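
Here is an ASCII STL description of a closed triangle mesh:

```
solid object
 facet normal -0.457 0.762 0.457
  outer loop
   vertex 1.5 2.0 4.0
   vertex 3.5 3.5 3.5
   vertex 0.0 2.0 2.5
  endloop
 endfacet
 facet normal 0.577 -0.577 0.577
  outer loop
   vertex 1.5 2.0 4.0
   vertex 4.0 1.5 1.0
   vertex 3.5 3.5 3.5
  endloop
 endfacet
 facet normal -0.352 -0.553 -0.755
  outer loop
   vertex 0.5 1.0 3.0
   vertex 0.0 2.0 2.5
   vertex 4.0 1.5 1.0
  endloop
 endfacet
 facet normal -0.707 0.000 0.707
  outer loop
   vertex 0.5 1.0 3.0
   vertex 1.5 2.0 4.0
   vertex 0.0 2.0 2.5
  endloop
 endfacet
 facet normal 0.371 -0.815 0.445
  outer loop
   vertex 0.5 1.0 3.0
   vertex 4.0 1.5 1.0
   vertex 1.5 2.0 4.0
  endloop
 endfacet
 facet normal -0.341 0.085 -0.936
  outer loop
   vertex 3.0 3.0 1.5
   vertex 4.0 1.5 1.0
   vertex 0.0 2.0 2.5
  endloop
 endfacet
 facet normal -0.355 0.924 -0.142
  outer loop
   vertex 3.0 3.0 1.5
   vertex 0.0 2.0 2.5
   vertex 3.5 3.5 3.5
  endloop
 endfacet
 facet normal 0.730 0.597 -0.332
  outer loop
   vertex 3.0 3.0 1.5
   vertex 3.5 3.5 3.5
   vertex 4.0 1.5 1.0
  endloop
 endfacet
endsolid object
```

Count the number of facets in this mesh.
8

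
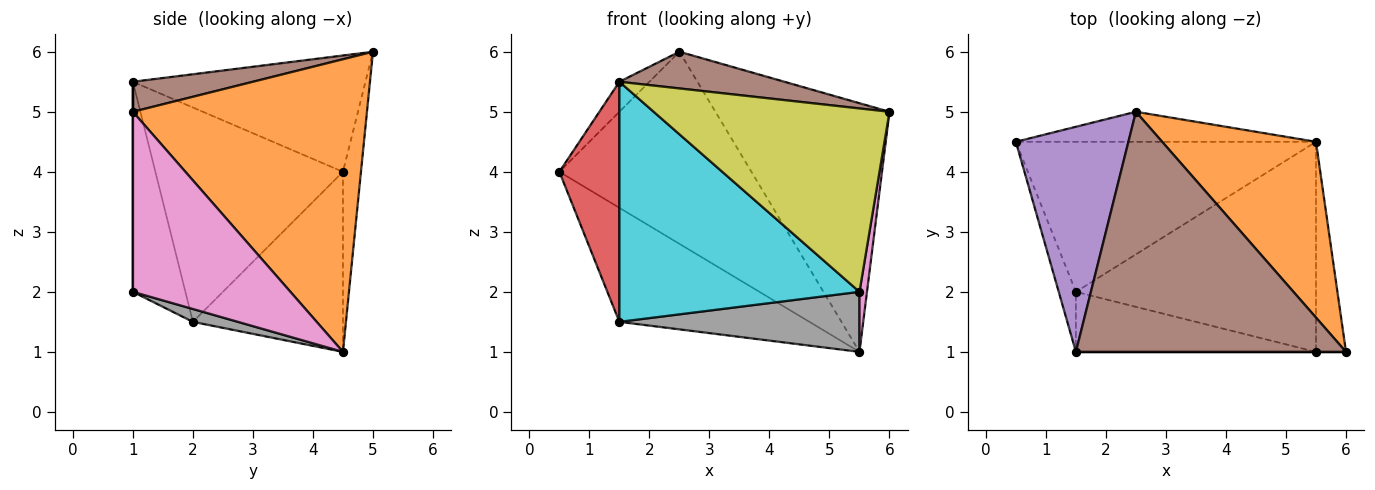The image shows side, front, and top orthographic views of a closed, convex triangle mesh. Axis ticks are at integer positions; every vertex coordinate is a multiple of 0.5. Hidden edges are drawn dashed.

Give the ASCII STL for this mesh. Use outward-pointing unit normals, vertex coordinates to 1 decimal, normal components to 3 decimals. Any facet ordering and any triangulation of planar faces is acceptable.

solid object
 facet normal -0.092 0.984 -0.154
  outer loop
   vertex 2.5 5.0 6.0
   vertex 5.5 4.5 1.0
   vertex 0.5 4.5 4.0
  endloop
 endfacet
 facet normal 0.739 0.550 0.389
  outer loop
   vertex 2.5 5.0 6.0
   vertex 6.0 1.0 5.0
   vertex 5.5 4.5 1.0
  endloop
 endfacet
 facet normal -0.431 0.546 -0.718
  outer loop
   vertex 1.5 2.0 1.5
   vertex 0.5 4.5 4.0
   vertex 5.5 4.5 1.0
  endloop
 endfacet
 facet normal -0.950 -0.304 -0.076
  outer loop
   vertex 1.5 1.0 5.5
   vertex 0.5 4.5 4.0
   vertex 1.5 2.0 1.5
  endloop
 endfacet
 facet normal -0.716 0.092 0.692
  outer loop
   vertex 1.5 1.0 5.5
   vertex 2.5 5.0 6.0
   vertex 0.5 4.5 4.0
  endloop
 endfacet
 facet normal 0.109 -0.150 0.983
  outer loop
   vertex 1.5 1.0 5.5
   vertex 6.0 1.0 5.0
   vertex 2.5 5.0 6.0
  endloop
 endfacet
 facet normal 0.985 -0.047 -0.164
  outer loop
   vertex 5.5 1.0 2.0
   vertex 5.5 4.5 1.0
   vertex 6.0 1.0 5.0
  endloop
 endfacet
 facet normal 0.051 -0.274 -0.960
  outer loop
   vertex 5.5 1.0 2.0
   vertex 1.5 2.0 1.5
   vertex 5.5 4.5 1.0
  endloop
 endfacet
 facet normal 0.000 -1.000 0.000
  outer loop
   vertex 5.5 1.0 2.0
   vertex 6.0 1.0 5.0
   vertex 1.5 1.0 5.5
  endloop
 endfacet
 facet normal -0.208 -0.949 -0.237
  outer loop
   vertex 5.5 1.0 2.0
   vertex 1.5 1.0 5.5
   vertex 1.5 2.0 1.5
  endloop
 endfacet
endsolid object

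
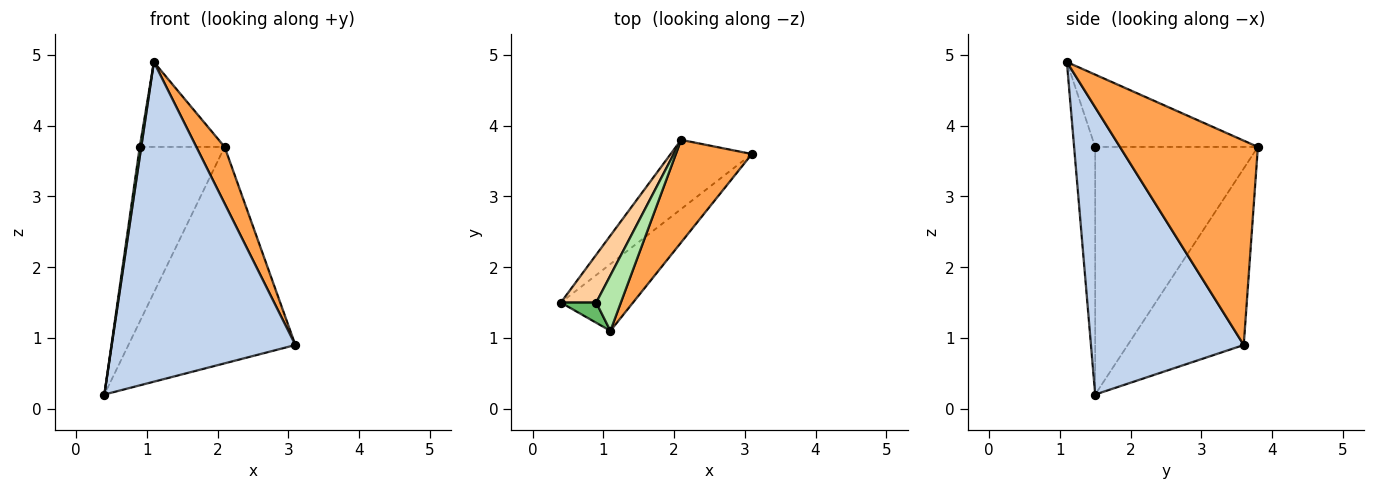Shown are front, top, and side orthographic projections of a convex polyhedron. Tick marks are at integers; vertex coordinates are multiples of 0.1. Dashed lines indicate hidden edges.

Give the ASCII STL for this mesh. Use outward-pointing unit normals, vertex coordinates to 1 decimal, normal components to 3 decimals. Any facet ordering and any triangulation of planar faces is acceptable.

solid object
 facet normal -0.552 0.794 -0.254
  outer loop
   vertex 2.1 3.8 3.7
   vertex 3.1 3.6 0.9
   vertex 0.4 1.5 0.2
  endloop
 endfacet
 facet normal 0.631 -0.759 -0.159
  outer loop
   vertex 1.1 1.1 4.9
   vertex 0.4 1.5 0.2
   vertex 3.1 3.6 0.9
  endloop
 endfacet
 facet normal 0.920 -0.189 0.342
  outer loop
   vertex 1.1 1.1 4.9
   vertex 3.1 3.6 0.9
   vertex 2.1 3.8 3.7
  endloop
 endfacet
 facet normal -0.880 0.459 0.126
  outer loop
   vertex 0.9 1.5 3.7
   vertex 2.1 3.8 3.7
   vertex 0.4 1.5 0.2
  endloop
 endfacet
 facet normal -0.987 -0.071 0.141
  outer loop
   vertex 0.9 1.5 3.7
   vertex 0.4 1.5 0.2
   vertex 1.1 1.1 4.9
  endloop
 endfacet
 facet normal -0.849 0.443 0.289
  outer loop
   vertex 0.9 1.5 3.7
   vertex 1.1 1.1 4.9
   vertex 2.1 3.8 3.7
  endloop
 endfacet
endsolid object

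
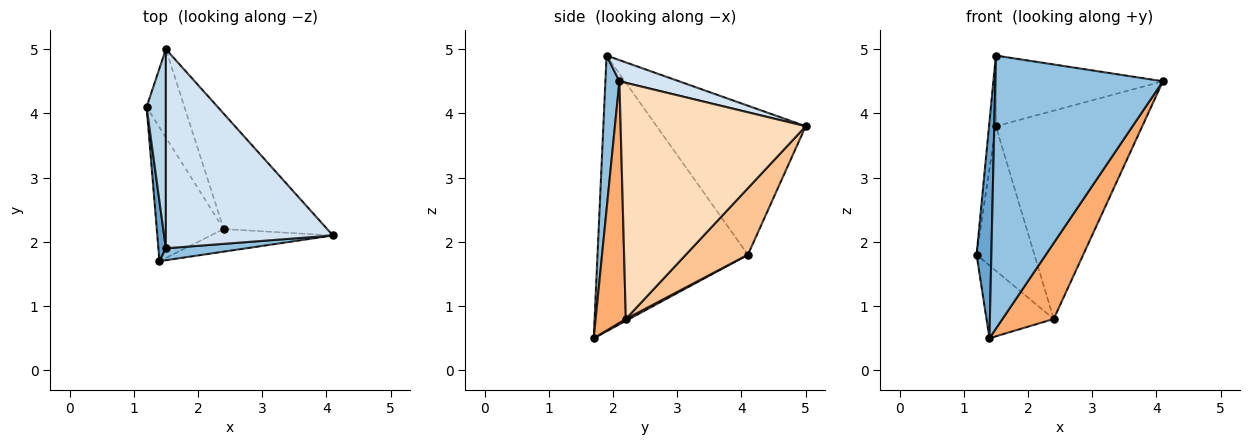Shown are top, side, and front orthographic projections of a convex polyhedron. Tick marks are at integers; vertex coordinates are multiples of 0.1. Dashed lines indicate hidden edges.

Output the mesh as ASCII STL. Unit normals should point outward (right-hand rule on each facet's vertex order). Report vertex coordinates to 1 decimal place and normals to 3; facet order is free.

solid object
 facet normal -0.995 -0.098 0.027
  outer loop
   vertex 1.5 1.9 4.9
   vertex 1.2 4.1 1.8
   vertex 1.4 1.7 0.5
  endloop
 endfacet
 facet normal 0.083 -0.996 0.043
  outer loop
   vertex 1.5 1.9 4.9
   vertex 1.4 1.7 0.5
   vertex 4.1 2.1 4.5
  endloop
 endfacet
 facet normal -0.991 0.045 0.128
  outer loop
   vertex 1.5 5.0 3.8
   vertex 1.2 4.1 1.8
   vertex 1.5 1.9 4.9
  endloop
 endfacet
 facet normal 0.118 0.332 0.936
  outer loop
   vertex 1.5 5.0 3.8
   vertex 1.5 1.9 4.9
   vertex 4.1 2.1 4.5
  endloop
 endfacet
 facet normal 0.025 0.478 -0.878
  outer loop
   vertex 2.4 2.2 0.8
   vertex 1.4 1.7 0.5
   vertex 1.2 4.1 1.8
  endloop
 endfacet
 facet normal 0.492 -0.834 -0.249
  outer loop
   vertex 2.4 2.2 0.8
   vertex 4.1 2.1 4.5
   vertex 1.4 1.7 0.5
  endloop
 endfacet
 facet normal 0.676 0.629 -0.384
  outer loop
   vertex 2.4 2.2 0.8
   vertex 1.2 4.1 1.8
   vertex 1.5 5.0 3.8
  endloop
 endfacet
 facet normal 0.742 0.587 -0.325
  outer loop
   vertex 2.4 2.2 0.8
   vertex 1.5 5.0 3.8
   vertex 4.1 2.1 4.5
  endloop
 endfacet
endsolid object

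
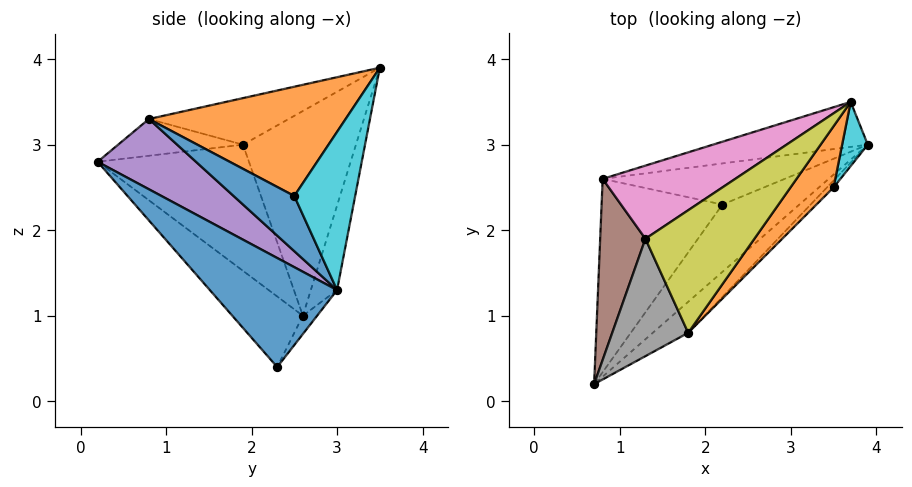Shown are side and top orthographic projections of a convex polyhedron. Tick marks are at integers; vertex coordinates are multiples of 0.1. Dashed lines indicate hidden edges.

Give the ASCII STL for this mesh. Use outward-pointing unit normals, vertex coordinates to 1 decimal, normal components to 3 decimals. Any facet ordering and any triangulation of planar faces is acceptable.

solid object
 facet normal 0.512 -0.779 -0.362
  outer loop
   vertex 2.2 2.3 0.4
   vertex 3.9 3.0 1.3
   vertex 0.7 0.2 2.8
  endloop
 endfacet
 facet normal -0.427 -0.531 -0.732
  outer loop
   vertex 0.8 2.6 1.0
   vertex 2.2 2.3 0.4
   vertex 0.7 0.2 2.8
  endloop
 endfacet
 facet normal -0.055 0.836 -0.546
  outer loop
   vertex 0.8 2.6 1.0
   vertex 3.9 3.0 1.3
   vertex 2.2 2.3 0.4
  endloop
 endfacet
 facet normal -0.107 0.975 -0.196
  outer loop
   vertex 0.8 2.6 1.0
   vertex 3.7 3.5 3.9
   vertex 3.9 3.0 1.3
  endloop
 endfacet
 facet normal 0.555 -0.784 -0.280
  outer loop
   vertex 1.8 0.8 3.3
   vertex 0.7 0.2 2.8
   vertex 3.9 3.0 1.3
  endloop
 endfacet
 facet normal -0.903 0.281 0.324
  outer loop
   vertex 1.3 1.9 3.0
   vertex 0.8 2.6 1.0
   vertex 0.7 0.2 2.8
  endloop
 endfacet
 facet normal -0.608 0.690 0.393
  outer loop
   vertex 1.3 1.9 3.0
   vertex 3.7 3.5 3.9
   vertex 0.8 2.6 1.0
  endloop
 endfacet
 facet normal -0.435 0.048 0.899
  outer loop
   vertex 1.3 1.9 3.0
   vertex 0.7 0.2 2.8
   vertex 1.8 0.8 3.3
  endloop
 endfacet
 facet normal -0.392 0.072 0.917
  outer loop
   vertex 1.3 1.9 3.0
   vertex 1.8 0.8 3.3
   vertex 3.7 3.5 3.9
  endloop
 endfacet
 facet normal 0.904 -0.401 0.147
  outer loop
   vertex 3.5 2.5 2.4
   vertex 3.9 3.0 1.3
   vertex 3.7 3.5 3.9
  endloop
 endfacet
 facet normal 0.683 -0.726 -0.082
  outer loop
   vertex 3.5 2.5 2.4
   vertex 1.8 0.8 3.3
   vertex 3.9 3.0 1.3
  endloop
 endfacet
 facet normal 0.749 -0.593 0.295
  outer loop
   vertex 3.5 2.5 2.4
   vertex 3.7 3.5 3.9
   vertex 1.8 0.8 3.3
  endloop
 endfacet
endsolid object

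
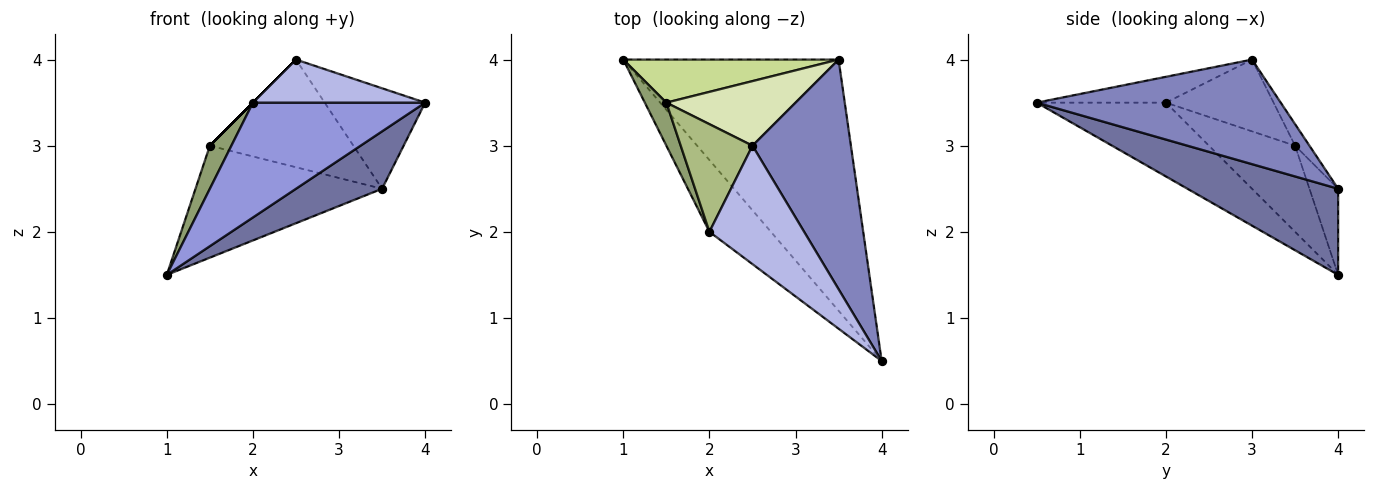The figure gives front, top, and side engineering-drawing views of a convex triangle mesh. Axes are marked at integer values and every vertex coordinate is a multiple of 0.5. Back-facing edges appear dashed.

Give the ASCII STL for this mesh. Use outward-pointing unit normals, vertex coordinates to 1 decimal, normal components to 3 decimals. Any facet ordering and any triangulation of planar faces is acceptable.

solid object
 facet normal 0.363 -0.208 -0.908
  outer loop
   vertex 3.5 4.0 2.5
   vertex 4.0 0.5 3.5
   vertex 1.0 4.0 1.5
  endloop
 endfacet
 facet normal 0.698 0.287 0.656
  outer loop
   vertex 2.5 3.0 4.0
   vertex 4.0 0.5 3.5
   vertex 3.5 4.0 2.5
  endloop
 endfacet
 facet normal -0.537 -0.716 -0.447
  outer loop
   vertex 2.0 2.0 3.5
   vertex 1.0 4.0 1.5
   vertex 4.0 0.5 3.5
  endloop
 endfacet
 facet normal -0.248 -0.331 0.910
  outer loop
   vertex 2.0 2.0 3.5
   vertex 4.0 0.5 3.5
   vertex 2.5 3.0 4.0
  endloop
 endfacet
 facet normal -0.943 -0.236 0.236
  outer loop
   vertex 1.5 3.5 3.0
   vertex 1.0 4.0 1.5
   vertex 2.0 2.0 3.5
  endloop
 endfacet
 facet normal -0.707 0.000 0.707
  outer loop
   vertex 1.5 3.5 3.0
   vertex 2.0 2.0 3.5
   vertex 2.5 3.0 4.0
  endloop
 endfacet
 facet normal -0.142 0.924 0.355
  outer loop
   vertex 1.5 3.5 3.0
   vertex 3.5 4.0 2.5
   vertex 1.0 4.0 1.5
  endloop
 endfacet
 facet normal -0.085 0.854 0.513
  outer loop
   vertex 1.5 3.5 3.0
   vertex 2.5 3.0 4.0
   vertex 3.5 4.0 2.5
  endloop
 endfacet
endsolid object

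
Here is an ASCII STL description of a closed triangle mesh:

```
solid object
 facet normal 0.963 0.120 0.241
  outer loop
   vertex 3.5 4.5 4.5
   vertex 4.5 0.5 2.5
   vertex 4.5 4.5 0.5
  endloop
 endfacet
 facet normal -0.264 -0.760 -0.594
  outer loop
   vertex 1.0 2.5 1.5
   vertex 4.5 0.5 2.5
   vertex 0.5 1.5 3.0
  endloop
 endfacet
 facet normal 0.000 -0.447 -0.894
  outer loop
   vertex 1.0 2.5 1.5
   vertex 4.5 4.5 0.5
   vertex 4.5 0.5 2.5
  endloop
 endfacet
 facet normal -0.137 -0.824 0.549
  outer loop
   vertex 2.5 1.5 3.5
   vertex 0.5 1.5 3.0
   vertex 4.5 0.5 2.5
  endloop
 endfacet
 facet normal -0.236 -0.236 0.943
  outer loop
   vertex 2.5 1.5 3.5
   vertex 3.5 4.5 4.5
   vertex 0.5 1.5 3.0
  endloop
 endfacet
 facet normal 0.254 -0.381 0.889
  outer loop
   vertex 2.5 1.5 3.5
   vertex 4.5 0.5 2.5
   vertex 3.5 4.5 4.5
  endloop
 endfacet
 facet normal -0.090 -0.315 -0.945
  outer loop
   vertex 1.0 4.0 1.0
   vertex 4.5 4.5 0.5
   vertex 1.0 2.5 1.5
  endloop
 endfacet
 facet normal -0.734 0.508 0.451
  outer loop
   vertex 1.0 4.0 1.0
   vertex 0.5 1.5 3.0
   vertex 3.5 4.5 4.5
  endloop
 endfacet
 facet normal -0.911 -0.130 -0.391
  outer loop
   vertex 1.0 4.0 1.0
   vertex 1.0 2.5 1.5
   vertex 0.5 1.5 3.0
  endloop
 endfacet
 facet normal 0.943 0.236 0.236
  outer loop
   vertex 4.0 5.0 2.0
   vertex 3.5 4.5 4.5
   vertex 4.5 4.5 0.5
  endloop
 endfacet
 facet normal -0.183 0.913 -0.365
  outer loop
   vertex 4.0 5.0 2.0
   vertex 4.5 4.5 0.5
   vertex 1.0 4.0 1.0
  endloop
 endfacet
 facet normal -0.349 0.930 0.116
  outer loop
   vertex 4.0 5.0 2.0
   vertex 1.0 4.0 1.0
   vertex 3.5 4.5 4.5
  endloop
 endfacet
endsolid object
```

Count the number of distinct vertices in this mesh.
8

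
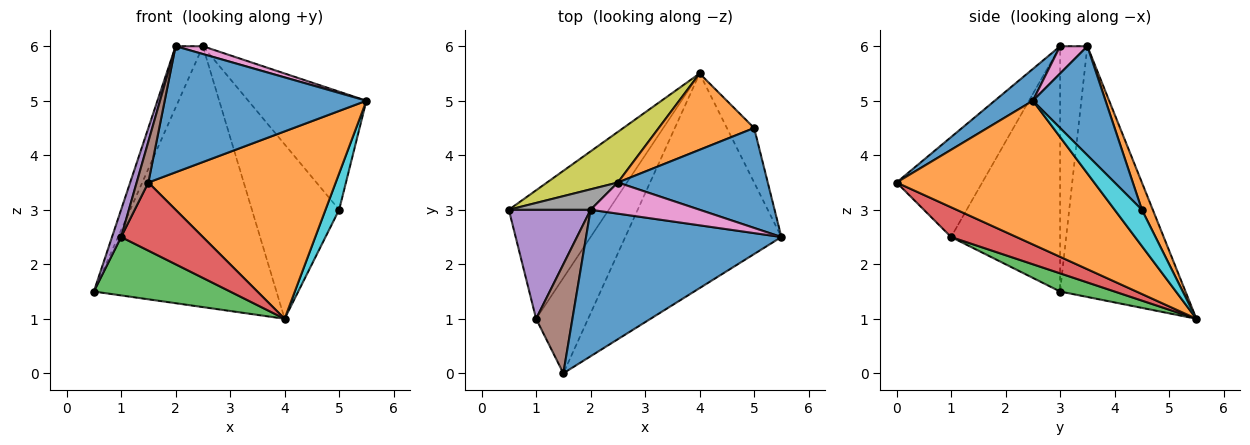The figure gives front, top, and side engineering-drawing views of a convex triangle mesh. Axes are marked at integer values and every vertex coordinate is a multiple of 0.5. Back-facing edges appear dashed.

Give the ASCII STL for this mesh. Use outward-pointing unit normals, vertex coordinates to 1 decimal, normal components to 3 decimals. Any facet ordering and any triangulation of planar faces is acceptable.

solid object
 facet normal 0.122 -0.647 0.752
  outer loop
   vertex 2.0 3.0 6.0
   vertex 1.5 0.0 3.5
   vertex 5.5 2.5 5.0
  endloop
 endfacet
 facet normal 0.570 -0.540 -0.619
  outer loop
   vertex 4.0 5.5 1.0
   vertex 5.5 2.5 5.0
   vertex 1.5 0.0 3.5
  endloop
 endfacet
 facet normal 0.163 -0.408 -0.898
  outer loop
   vertex 1.0 1.0 2.5
   vertex 0.5 3.0 1.5
   vertex 4.0 5.5 1.0
  endloop
 endfacet
 facet normal 0.422 -0.527 -0.738
  outer loop
   vertex 1.0 1.0 2.5
   vertex 4.0 5.5 1.0
   vertex 1.5 0.0 3.5
  endloop
 endfacet
 facet normal -0.946 -0.079 0.315
  outer loop
   vertex 1.0 1.0 2.5
   vertex 2.0 3.0 6.0
   vertex 0.5 3.0 1.5
  endloop
 endfacet
 facet normal -0.932 -0.127 0.339
  outer loop
   vertex 1.0 1.0 2.5
   vertex 1.5 0.0 3.5
   vertex 2.0 3.0 6.0
  endloop
 endfacet
 facet normal 0.236 -0.236 0.943
  outer loop
   vertex 2.5 3.5 6.0
   vertex 2.0 3.0 6.0
   vertex 5.5 2.5 5.0
  endloop
 endfacet
 facet normal -0.688 0.688 0.229
  outer loop
   vertex 2.5 3.5 6.0
   vertex 0.5 3.0 1.5
   vertex 2.0 3.0 6.0
  endloop
 endfacet
 facet normal -0.559 0.814 0.158
  outer loop
   vertex 2.5 3.5 6.0
   vertex 4.0 5.5 1.0
   vertex 0.5 3.0 1.5
  endloop
 endfacet
 facet normal 0.743 -0.371 -0.557
  outer loop
   vertex 5.0 4.5 3.0
   vertex 5.5 2.5 5.0
   vertex 4.0 5.5 1.0
  endloop
 endfacet
 facet normal 0.425 0.691 0.585
  outer loop
   vertex 5.0 4.5 3.0
   vertex 2.5 3.5 6.0
   vertex 5.5 2.5 5.0
  endloop
 endfacet
 facet normal 0.114 0.910 0.398
  outer loop
   vertex 5.0 4.5 3.0
   vertex 4.0 5.5 1.0
   vertex 2.5 3.5 6.0
  endloop
 endfacet
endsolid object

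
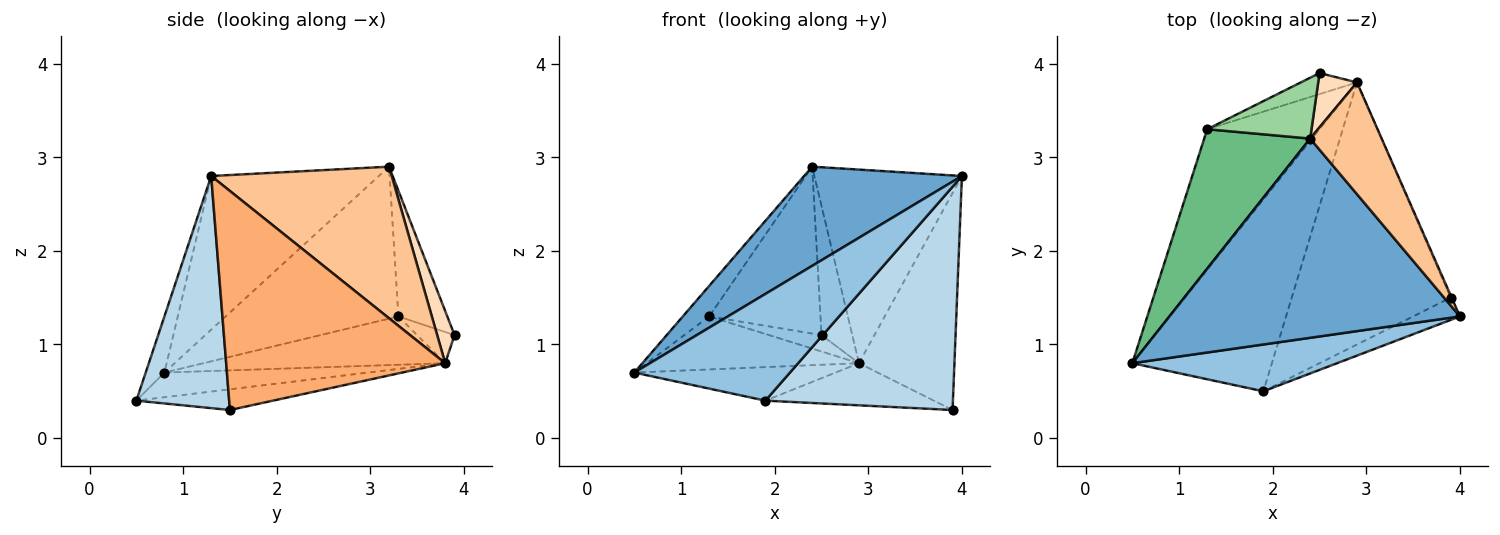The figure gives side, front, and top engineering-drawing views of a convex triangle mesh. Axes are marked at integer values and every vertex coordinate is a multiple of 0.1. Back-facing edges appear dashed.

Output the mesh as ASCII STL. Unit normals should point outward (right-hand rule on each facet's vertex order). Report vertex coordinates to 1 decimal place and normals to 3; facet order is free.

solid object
 facet normal -0.428 -0.403 0.809
  outer loop
   vertex 2.4 3.2 2.9
   vertex 0.5 0.8 0.7
   vertex 4.0 1.3 2.8
  endloop
 endfacet
 facet normal -0.110 -0.910 0.399
  outer loop
   vertex 1.9 0.5 0.4
   vertex 4.0 1.3 2.8
   vertex 0.5 0.8 0.7
  endloop
 endfacet
 facet normal 0.442 -0.893 -0.089
  outer loop
   vertex 1.9 0.5 0.4
   vertex 3.9 1.5 0.3
   vertex 4.0 1.3 2.8
  endloop
 endfacet
 facet normal -0.172 0.170 -0.970
  outer loop
   vertex 2.9 3.8 0.8
   vertex 1.9 0.5 0.4
   vertex 0.5 0.8 0.7
  endloop
 endfacet
 facet normal -0.128 0.157 -0.979
  outer loop
   vertex 2.9 3.8 0.8
   vertex 3.9 1.5 0.3
   vertex 1.9 0.5 0.4
  endloop
 endfacet
 facet normal 0.917 0.400 -0.005
  outer loop
   vertex 2.9 3.8 0.8
   vertex 4.0 1.3 2.8
   vertex 3.9 1.5 0.3
  endloop
 endfacet
 facet normal 0.727 0.594 0.343
  outer loop
   vertex 2.9 3.8 0.8
   vertex 2.4 3.2 2.9
   vertex 4.0 1.3 2.8
  endloop
 endfacet
 facet normal 0.462 0.818 0.344
  outer loop
   vertex 2.9 3.8 0.8
   vertex 2.5 3.9 1.1
   vertex 2.4 3.2 2.9
  endloop
 endfacet
 facet normal -0.814 0.124 0.567
  outer loop
   vertex 1.3 3.3 1.3
   vertex 0.5 0.8 0.7
   vertex 2.4 3.2 2.9
  endloop
 endfacet
 facet normal -0.381 0.868 0.317
  outer loop
   vertex 1.3 3.3 1.3
   vertex 2.4 3.2 2.9
   vertex 2.5 3.9 1.1
  endloop
 endfacet
 facet normal -0.374 0.328 -0.868
  outer loop
   vertex 1.3 3.3 1.3
   vertex 2.9 3.8 0.8
   vertex 0.5 0.8 0.7
  endloop
 endfacet
 facet normal -0.402 0.562 -0.723
  outer loop
   vertex 1.3 3.3 1.3
   vertex 2.5 3.9 1.1
   vertex 2.9 3.8 0.8
  endloop
 endfacet
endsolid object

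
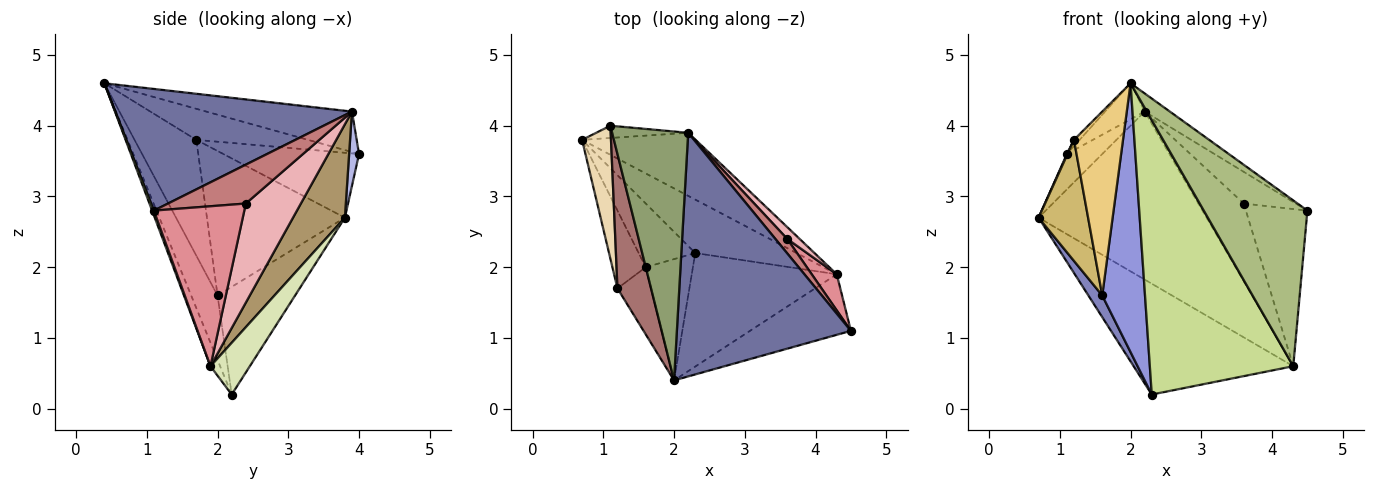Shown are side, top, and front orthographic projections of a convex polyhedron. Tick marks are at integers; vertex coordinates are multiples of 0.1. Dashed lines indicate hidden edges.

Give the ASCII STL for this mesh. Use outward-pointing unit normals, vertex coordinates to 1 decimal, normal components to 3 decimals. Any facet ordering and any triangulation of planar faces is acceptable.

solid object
 facet normal 0.572 0.061 0.818
  outer loop
   vertex 2.2 3.9 4.2
   vertex 2.0 0.4 4.6
   vertex 4.5 1.1 2.8
  endloop
 endfacet
 facet normal -0.874 -0.156 -0.459
  outer loop
   vertex 1.6 2.0 1.6
   vertex 0.7 3.8 2.7
   vertex 2.3 2.2 0.2
  endloop
 endfacet
 facet normal -0.490 -0.795 -0.358
  outer loop
   vertex 1.6 2.0 1.6
   vertex 2.3 2.2 0.2
   vertex 2.0 0.4 4.6
  endloop
 endfacet
 facet normal 0.256 0.913 -0.317
  outer loop
   vertex 1.1 4.0 3.6
   vertex 2.2 3.9 4.2
   vertex 0.7 3.8 2.7
  endloop
 endfacet
 facet normal -0.466 0.127 0.876
  outer loop
   vertex 1.1 4.0 3.6
   vertex 2.0 0.4 4.6
   vertex 2.2 3.9 4.2
  endloop
 endfacet
 facet normal 0.016 -0.939 -0.343
  outer loop
   vertex 4.3 1.9 0.6
   vertex 4.5 1.1 2.8
   vertex 2.0 0.4 4.6
  endloop
 endfacet
 facet normal -0.062 -0.922 -0.382
  outer loop
   vertex 4.3 1.9 0.6
   vertex 2.0 0.4 4.6
   vertex 2.3 2.2 0.2
  endloop
 endfacet
 facet normal 0.217 0.879 -0.424
  outer loop
   vertex 4.3 1.9 0.6
   vertex 2.3 2.2 0.2
   vertex 0.7 3.8 2.7
  endloop
 endfacet
 facet normal 0.278 0.899 -0.338
  outer loop
   vertex 4.3 1.9 0.6
   vertex 0.7 3.8 2.7
   vertex 2.2 3.9 4.2
  endloop
 endfacet
 facet normal -0.920 -0.330 -0.212
  outer loop
   vertex 1.2 1.7 3.8
   vertex 0.7 3.8 2.7
   vertex 1.6 2.0 1.6
  endloop
 endfacet
 facet normal -0.764 -0.606 -0.222
  outer loop
   vertex 1.2 1.7 3.8
   vertex 1.6 2.0 1.6
   vertex 2.0 0.4 4.6
  endloop
 endfacet
 facet normal -0.913 -0.004 0.407
  outer loop
   vertex 1.2 1.7 3.8
   vertex 1.1 4.0 3.6
   vertex 0.7 3.8 2.7
  endloop
 endfacet
 facet normal -0.678 0.034 0.734
  outer loop
   vertex 1.2 1.7 3.8
   vertex 2.0 0.4 4.6
   vertex 1.1 4.0 3.6
  endloop
 endfacet
 facet normal 0.806 0.539 0.246
  outer loop
   vertex 3.6 2.4 2.9
   vertex 2.2 3.9 4.2
   vertex 4.5 1.1 2.8
  endloop
 endfacet
 facet normal 0.820 0.558 0.128
  outer loop
   vertex 3.6 2.4 2.9
   vertex 4.5 1.1 2.8
   vertex 4.3 1.9 0.6
  endloop
 endfacet
 facet normal 0.768 0.633 0.096
  outer loop
   vertex 3.6 2.4 2.9
   vertex 4.3 1.9 0.6
   vertex 2.2 3.9 4.2
  endloop
 endfacet
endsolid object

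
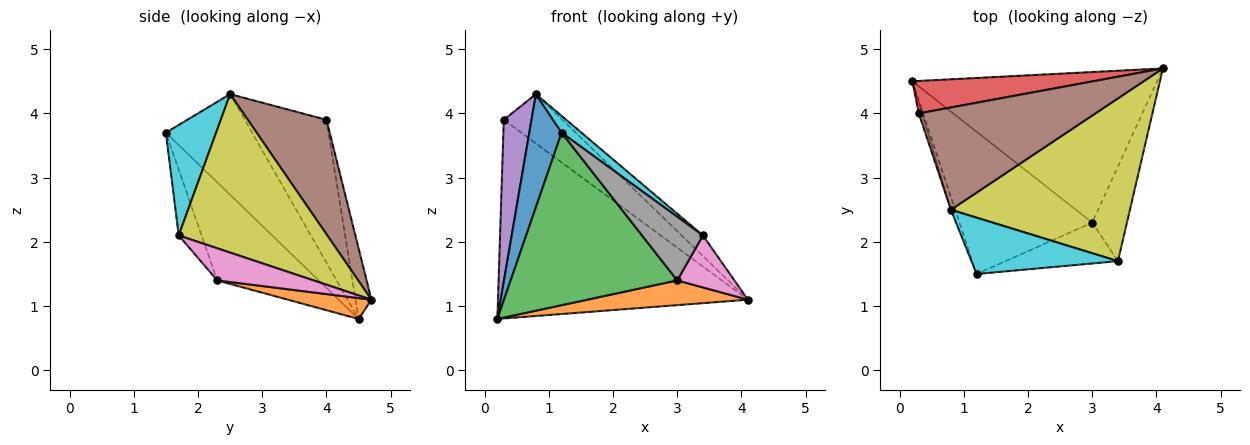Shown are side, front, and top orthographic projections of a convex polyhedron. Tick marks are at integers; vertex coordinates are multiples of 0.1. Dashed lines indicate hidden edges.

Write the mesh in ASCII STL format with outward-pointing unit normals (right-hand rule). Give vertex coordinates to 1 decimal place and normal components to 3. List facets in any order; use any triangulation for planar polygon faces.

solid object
 facet normal -0.936 -0.350 -0.040
  outer loop
   vertex 0.8 2.5 4.3
   vertex 0.2 4.5 0.8
   vertex 1.2 1.5 3.7
  endloop
 endfacet
 facet normal 0.084 -0.161 -0.983
  outer loop
   vertex 3.0 2.3 1.4
   vertex 0.2 4.5 0.8
   vertex 4.1 4.7 1.1
  endloop
 endfacet
 facet normal -0.425 -0.698 -0.576
  outer loop
   vertex 3.0 2.3 1.4
   vertex 1.2 1.5 3.7
   vertex 0.2 4.5 0.8
  endloop
 endfacet
 facet normal -0.063 0.985 0.161
  outer loop
   vertex 0.3 4.0 3.9
   vertex 4.1 4.7 1.1
   vertex 0.2 4.5 0.8
  endloop
 endfacet
 facet normal -0.947 -0.321 -0.021
  outer loop
   vertex 0.3 4.0 3.9
   vertex 0.2 4.5 0.8
   vertex 0.8 2.5 4.3
  endloop
 endfacet
 facet normal 0.504 0.375 0.778
  outer loop
   vertex 0.3 4.0 3.9
   vertex 0.8 2.5 4.3
   vertex 4.1 4.7 1.1
  endloop
 endfacet
 facet normal 0.630 -0.374 -0.681
  outer loop
   vertex 3.4 1.7 2.1
   vertex 3.0 2.3 1.4
   vertex 4.1 4.7 1.1
  endloop
 endfacet
 facet normal -0.302 -0.802 -0.515
  outer loop
   vertex 3.4 1.7 2.1
   vertex 1.2 1.5 3.7
   vertex 3.0 2.3 1.4
  endloop
 endfacet
 facet normal 0.660 0.095 0.745
  outer loop
   vertex 3.4 1.7 2.1
   vertex 4.1 4.7 1.1
   vertex 0.8 2.5 4.3
  endloop
 endfacet
 facet normal 0.586 -0.232 0.777
  outer loop
   vertex 3.4 1.7 2.1
   vertex 0.8 2.5 4.3
   vertex 1.2 1.5 3.7
  endloop
 endfacet
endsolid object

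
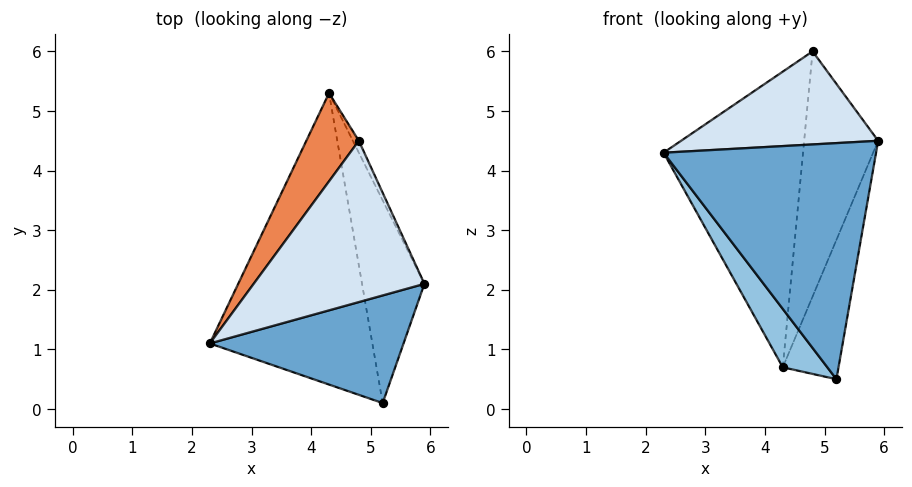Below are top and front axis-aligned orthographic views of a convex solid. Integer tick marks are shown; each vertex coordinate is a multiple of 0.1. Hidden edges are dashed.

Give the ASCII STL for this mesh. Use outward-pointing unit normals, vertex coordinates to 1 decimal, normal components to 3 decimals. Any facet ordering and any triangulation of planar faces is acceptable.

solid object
 facet normal 0.224 -0.887 0.404
  outer loop
   vertex 5.2 0.1 0.5
   vertex 5.9 2.1 4.5
   vertex 2.3 1.1 4.3
  endloop
 endfacet
 facet normal -0.804 -0.117 -0.583
  outer loop
   vertex 5.2 0.1 0.5
   vertex 2.3 1.1 4.3
   vertex 4.3 5.3 0.7
  endloop
 endfacet
 facet normal 0.951 0.174 -0.254
  outer loop
   vertex 5.2 0.1 0.5
   vertex 4.3 5.3 0.7
   vertex 5.9 2.1 4.5
  endloop
 endfacet
 facet normal 0.090 -0.498 0.863
  outer loop
   vertex 4.8 4.5 6.0
   vertex 2.3 1.1 4.3
   vertex 5.9 2.1 4.5
  endloop
 endfacet
 facet normal -0.832 0.532 0.159
  outer loop
   vertex 4.8 4.5 6.0
   vertex 4.3 5.3 0.7
   vertex 2.3 1.1 4.3
  endloop
 endfacet
 facet normal 0.904 0.427 -0.021
  outer loop
   vertex 4.8 4.5 6.0
   vertex 5.9 2.1 4.5
   vertex 4.3 5.3 0.7
  endloop
 endfacet
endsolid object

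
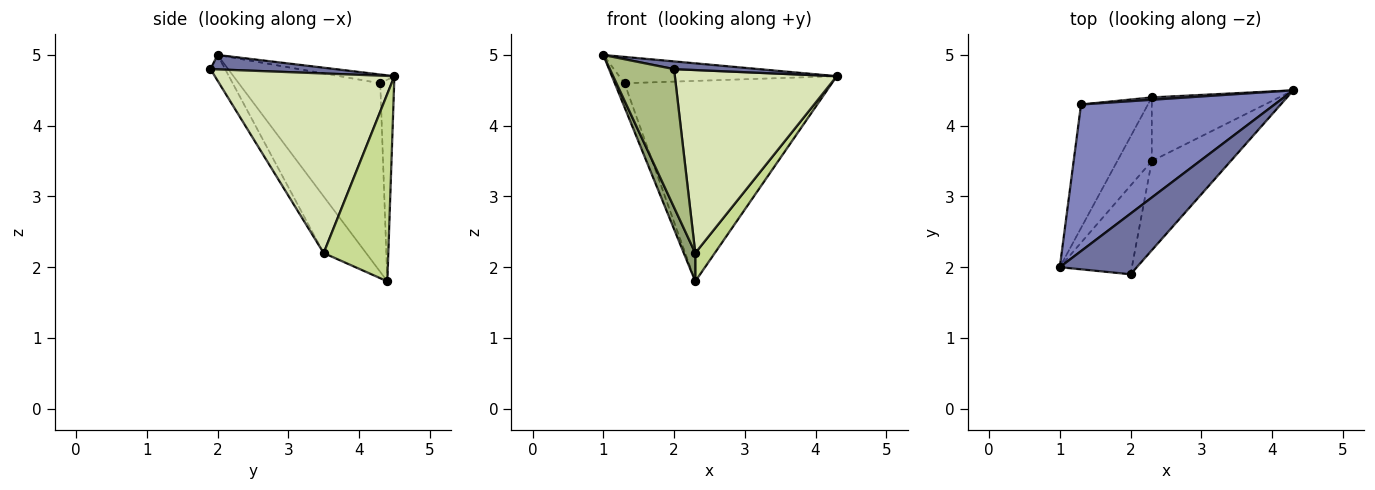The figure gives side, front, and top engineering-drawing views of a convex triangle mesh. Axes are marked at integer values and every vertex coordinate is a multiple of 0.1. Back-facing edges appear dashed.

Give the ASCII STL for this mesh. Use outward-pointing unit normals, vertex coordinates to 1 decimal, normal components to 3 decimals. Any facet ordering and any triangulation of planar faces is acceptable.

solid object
 facet normal 0.183 -0.124 0.975
  outer loop
   vertex 2.0 1.9 4.8
   vertex 4.3 4.5 4.7
   vertex 1.0 2.0 5.0
  endloop
 endfacet
 facet normal -0.045 0.177 0.983
  outer loop
   vertex 1.3 4.3 4.6
   vertex 1.0 2.0 5.0
   vertex 4.3 4.5 4.7
  endloop
 endfacet
 facet normal -0.941 0.065 -0.334
  outer loop
   vertex 1.3 4.3 4.6
   vertex 2.3 4.4 1.8
   vertex 1.0 2.0 5.0
  endloop
 endfacet
 facet normal -0.067 0.998 0.012
  outer loop
   vertex 1.3 4.3 4.6
   vertex 4.3 4.5 4.7
   vertex 2.3 4.4 1.8
  endloop
 endfacet
 facet normal -0.832 -0.225 -0.507
  outer loop
   vertex 2.3 3.5 2.2
   vertex 1.0 2.0 5.0
   vertex 2.3 4.4 1.8
  endloop
 endfacet
 facet normal -0.189 -0.826 -0.530
  outer loop
   vertex 2.3 3.5 2.2
   vertex 2.0 1.9 4.8
   vertex 1.0 2.0 5.0
  endloop
 endfacet
 facet normal 0.803 -0.242 -0.545
  outer loop
   vertex 2.3 3.5 2.2
   vertex 2.3 4.4 1.8
   vertex 4.3 4.5 4.7
  endloop
 endfacet
 facet normal 0.706 -0.637 -0.310
  outer loop
   vertex 2.3 3.5 2.2
   vertex 4.3 4.5 4.7
   vertex 2.0 1.9 4.8
  endloop
 endfacet
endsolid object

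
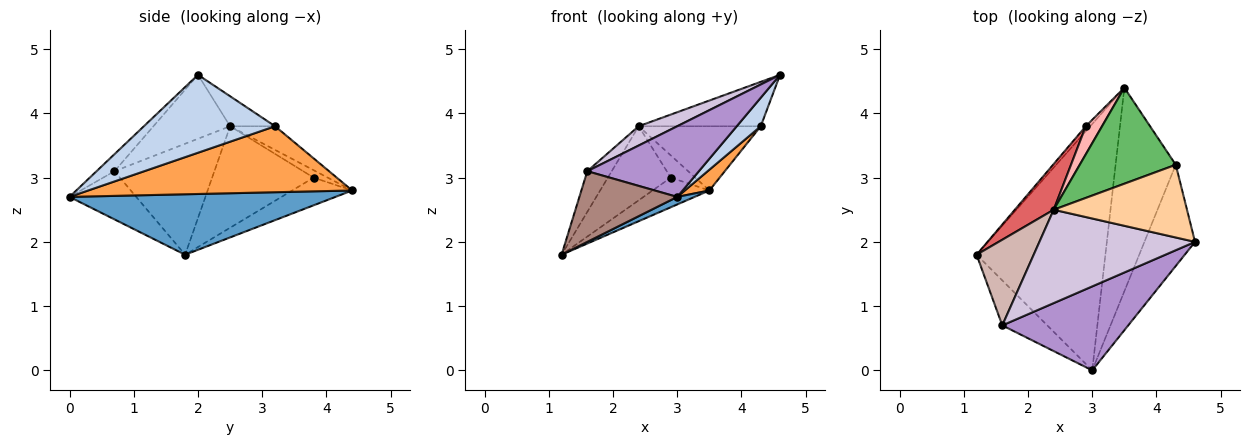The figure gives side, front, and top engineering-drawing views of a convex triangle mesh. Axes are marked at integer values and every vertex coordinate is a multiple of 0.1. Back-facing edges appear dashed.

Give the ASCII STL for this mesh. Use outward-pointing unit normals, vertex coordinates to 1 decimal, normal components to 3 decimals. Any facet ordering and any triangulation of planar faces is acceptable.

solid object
 facet normal 0.425 -0.028 -0.905
  outer loop
   vertex 3.0 0.0 2.7
   vertex 1.2 1.8 1.8
   vertex 3.5 4.4 2.8
  endloop
 endfacet
 facet normal 0.829 -0.152 -0.538
  outer loop
   vertex 4.3 3.2 3.8
   vertex 4.6 2.0 4.6
   vertex 3.0 0.0 2.7
  endloop
 endfacet
 facet normal 0.737 -0.069 -0.672
  outer loop
   vertex 4.3 3.2 3.8
   vertex 3.0 0.0 2.7
   vertex 3.5 4.4 2.8
  endloop
 endfacet
 facet normal -0.189 0.512 0.838
  outer loop
   vertex 4.3 3.2 3.8
   vertex 2.4 2.5 3.8
   vertex 4.6 2.0 4.6
  endloop
 endfacet
 facet normal -0.201 0.545 0.814
  outer loop
   vertex 4.3 3.2 3.8
   vertex 3.5 4.4 2.8
   vertex 2.4 2.5 3.8
  endloop
 endfacet
 facet normal -0.721 0.683 -0.116
  outer loop
   vertex 2.9 3.8 3.0
   vertex 3.5 4.4 2.8
   vertex 1.2 1.8 1.8
  endloop
 endfacet
 facet normal -0.808 0.501 0.309
  outer loop
   vertex 2.9 3.8 3.0
   vertex 1.2 1.8 1.8
   vertex 2.4 2.5 3.8
  endloop
 endfacet
 facet normal -0.338 0.584 0.738
  outer loop
   vertex 2.9 3.8 3.0
   vertex 2.4 2.5 3.8
   vertex 3.5 4.4 2.8
  endloop
 endfacet
 facet normal -0.103 -0.641 0.761
  outer loop
   vertex 1.6 0.7 3.1
   vertex 3.0 0.0 2.7
   vertex 4.6 2.0 4.6
  endloop
 endfacet
 facet normal -0.373 -0.188 0.909
  outer loop
   vertex 1.6 0.7 3.1
   vertex 4.6 2.0 4.6
   vertex 2.4 2.5 3.8
  endloop
 endfacet
 facet normal -0.499 -0.731 -0.465
  outer loop
   vertex 1.6 0.7 3.1
   vertex 1.2 1.8 1.8
   vertex 3.0 0.0 2.7
  endloop
 endfacet
 facet normal -0.869 0.212 0.447
  outer loop
   vertex 1.6 0.7 3.1
   vertex 2.4 2.5 3.8
   vertex 1.2 1.8 1.8
  endloop
 endfacet
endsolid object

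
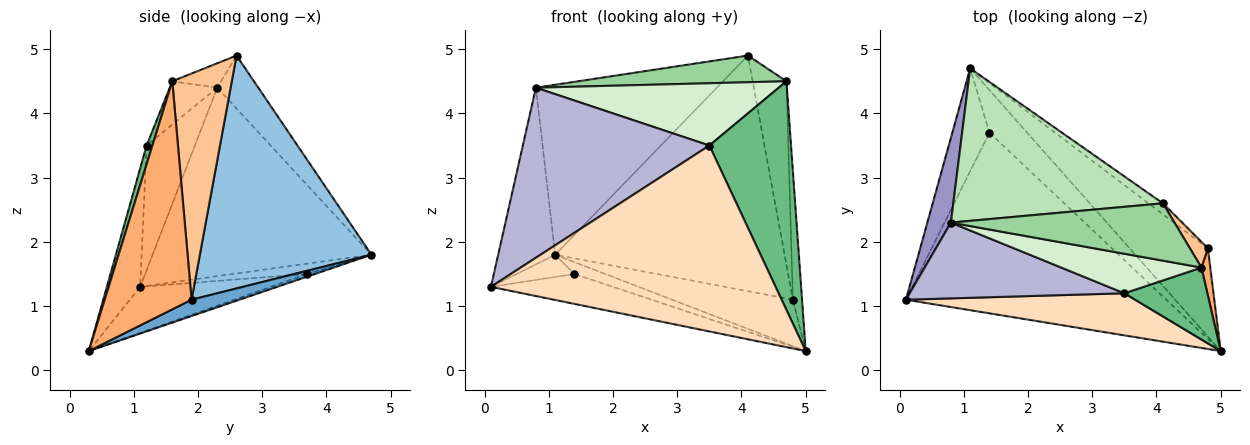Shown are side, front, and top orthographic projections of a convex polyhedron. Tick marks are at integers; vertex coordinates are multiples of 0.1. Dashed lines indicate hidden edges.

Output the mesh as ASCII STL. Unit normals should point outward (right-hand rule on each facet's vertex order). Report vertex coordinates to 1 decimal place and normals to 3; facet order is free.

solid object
 facet normal 0.182 0.458 -0.870
  outer loop
   vertex 4.8 1.9 1.1
   vertex 5.0 0.3 0.3
   vertex 1.1 4.7 1.8
  endloop
 endfacet
 facet normal 0.599 0.800 -0.037
  outer loop
   vertex 4.8 1.9 1.1
   vertex 1.1 4.7 1.8
   vertex 4.1 2.6 4.9
  endloop
 endfacet
 facet normal -0.172 0.161 -0.972
  outer loop
   vertex 1.4 3.7 1.5
   vertex 5.0 0.3 0.3
   vertex 0.1 1.1 1.3
  endloop
 endfacet
 facet normal -0.263 0.204 -0.943
  outer loop
   vertex 1.4 3.7 1.5
   vertex 0.1 1.1 1.3
   vertex 1.1 4.7 1.8
  endloop
 endfacet
 facet normal -0.067 0.268 -0.961
  outer loop
   vertex 1.4 3.7 1.5
   vertex 1.1 4.7 1.8
   vertex 5.0 0.3 0.3
  endloop
 endfacet
 facet normal 0.994 0.105 0.038
  outer loop
   vertex 4.7 1.6 4.5
   vertex 5.0 0.3 0.3
   vertex 4.8 1.9 1.1
  endloop
 endfacet
 facet normal 0.867 0.493 0.069
  outer loop
   vertex 4.7 1.6 4.5
   vertex 4.8 1.9 1.1
   vertex 4.1 2.6 4.9
  endloop
 endfacet
 facet normal -0.113 -0.969 0.219
  outer loop
   vertex 3.5 1.2 3.5
   vertex 0.1 1.1 1.3
   vertex 5.0 0.3 0.3
  endloop
 endfacet
 facet normal 0.068 -0.952 0.299
  outer loop
   vertex 3.5 1.2 3.5
   vertex 5.0 0.3 0.3
   vertex 4.7 1.6 4.5
  endloop
 endfacet
 facet normal -0.099 -0.420 0.902
  outer loop
   vertex 0.8 2.3 4.4
   vertex 4.7 1.6 4.5
   vertex 4.1 2.6 4.9
  endloop
 endfacet
 facet normal -0.166 0.734 0.658
  outer loop
   vertex 0.8 2.3 4.4
   vertex 4.1 2.6 4.9
   vertex 1.1 4.7 1.8
  endloop
 endfacet
 facet normal -0.163 -0.833 0.529
  outer loop
   vertex 0.8 2.3 4.4
   vertex 3.5 1.2 3.5
   vertex 4.7 1.6 4.5
  endloop
 endfacet
 facet normal -0.961 0.250 0.120
  outer loop
   vertex 0.8 2.3 4.4
   vertex 1.1 4.7 1.8
   vertex 0.1 1.1 1.3
  endloop
 endfacet
 facet normal -0.230 -0.889 0.396
  outer loop
   vertex 0.8 2.3 4.4
   vertex 0.1 1.1 1.3
   vertex 3.5 1.2 3.5
  endloop
 endfacet
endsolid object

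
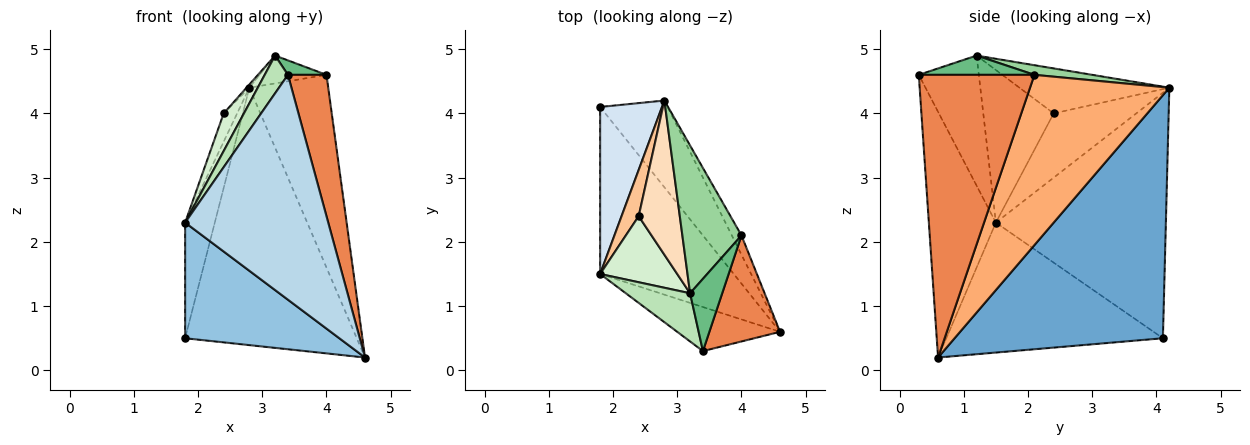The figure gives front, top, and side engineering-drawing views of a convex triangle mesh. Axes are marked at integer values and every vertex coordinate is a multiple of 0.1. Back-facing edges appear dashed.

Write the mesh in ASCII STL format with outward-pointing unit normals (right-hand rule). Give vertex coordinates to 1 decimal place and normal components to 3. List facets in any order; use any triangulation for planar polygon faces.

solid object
 facet normal 0.755 0.622 -0.209
  outer loop
   vertex 2.8 4.2 4.4
   vertex 4.6 0.6 0.2
   vertex 1.8 4.1 0.5
  endloop
 endfacet
 facet normal -0.625 -0.445 -0.642
  outer loop
   vertex 1.8 1.5 2.3
   vertex 1.8 4.1 0.5
   vertex 4.6 0.6 0.2
  endloop
 endfacet
 facet normal -0.418 -0.892 -0.175
  outer loop
   vertex 1.8 1.5 2.3
   vertex 4.6 0.6 0.2
   vertex 3.4 0.3 4.6
  endloop
 endfacet
 facet normal -0.956 0.167 0.241
  outer loop
   vertex 1.8 1.5 2.3
   vertex 2.8 4.2 4.4
   vertex 1.8 4.1 0.5
  endloop
 endfacet
 facet normal 0.923 -0.308 0.231
  outer loop
   vertex 4.0 2.1 4.6
   vertex 3.4 0.3 4.6
   vertex 4.6 0.6 0.2
  endloop
 endfacet
 facet normal 0.869 0.492 -0.049
  outer loop
   vertex 4.0 2.1 4.6
   vertex 4.6 0.6 0.2
   vertex 2.8 4.2 4.4
  endloop
 endfacet
 facet normal -0.954 0.156 0.255
  outer loop
   vertex 2.4 2.4 4.0
   vertex 2.8 4.2 4.4
   vertex 1.8 1.5 2.3
  endloop
 endfacet
 facet normal -0.738 0.014 0.675
  outer loop
   vertex 3.2 1.2 4.9
   vertex 2.8 4.2 4.4
   vertex 2.4 2.4 4.0
  endloop
 endfacet
 facet normal 0.507 -0.169 0.845
  outer loop
   vertex 3.2 1.2 4.9
   vertex 3.4 0.3 4.6
   vertex 4.0 2.1 4.6
  endloop
 endfacet
 facet normal 0.158 0.183 0.970
  outer loop
   vertex 3.2 1.2 4.9
   vertex 4.0 2.1 4.6
   vertex 2.8 4.2 4.4
  endloop
 endfacet
 facet normal -0.847 -0.328 0.418
  outer loop
   vertex 3.2 1.2 4.9
   vertex 1.8 1.5 2.3
   vertex 3.4 0.3 4.6
  endloop
 endfacet
 facet normal -0.864 -0.249 0.437
  outer loop
   vertex 3.2 1.2 4.9
   vertex 2.4 2.4 4.0
   vertex 1.8 1.5 2.3
  endloop
 endfacet
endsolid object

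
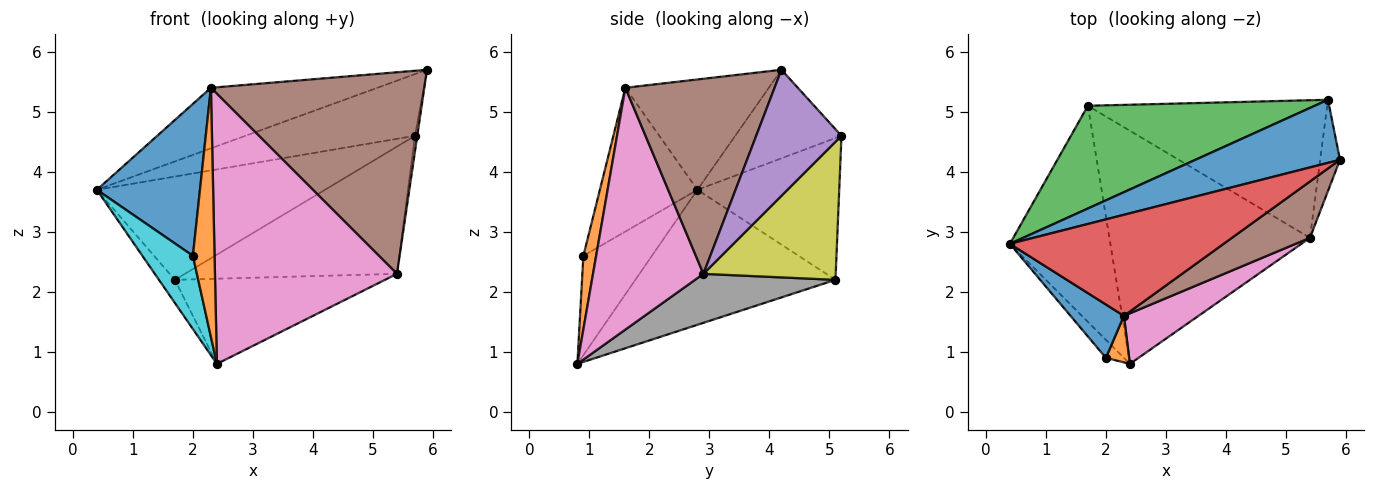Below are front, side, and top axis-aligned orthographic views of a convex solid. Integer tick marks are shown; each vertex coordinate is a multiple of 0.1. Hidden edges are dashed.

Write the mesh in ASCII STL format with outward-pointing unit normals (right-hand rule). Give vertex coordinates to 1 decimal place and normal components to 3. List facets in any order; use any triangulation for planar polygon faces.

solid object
 facet normal -0.401 0.640 0.655
  outer loop
   vertex 5.7 5.2 4.6
   vertex 0.4 2.8 3.7
   vertex 5.9 4.2 5.7
  endloop
 endfacet
 facet normal -0.800 0.064 -0.596
  outer loop
   vertex 1.7 5.1 2.2
   vertex 2.4 0.8 0.8
   vertex 0.4 2.8 3.7
  endloop
 endfacet
 facet normal -0.403 0.649 0.645
  outer loop
   vertex 1.7 5.1 2.2
   vertex 0.4 2.8 3.7
   vertex 5.7 5.2 4.6
  endloop
 endfacet
 facet normal -0.405 0.470 0.784
  outer loop
   vertex 2.3 1.6 5.4
   vertex 5.9 4.2 5.7
   vertex 0.4 2.8 3.7
  endloop
 endfacet
 facet normal 0.987 0.027 -0.155
  outer loop
   vertex 5.4 2.9 2.3
   vertex 5.7 5.2 4.6
   vertex 5.9 4.2 5.7
  endloop
 endfacet
 facet normal 0.558 -0.799 0.223
  outer loop
   vertex 5.4 2.9 2.3
   vertex 5.9 4.2 5.7
   vertex 2.3 1.6 5.4
  endloop
 endfacet
 facet normal 0.512 -0.844 0.158
  outer loop
   vertex 5.4 2.9 2.3
   vertex 2.3 1.6 5.4
   vertex 2.4 0.8 0.8
  endloop
 endfacet
 facet normal 0.224 0.334 -0.915
  outer loop
   vertex 5.4 2.9 2.3
   vertex 2.4 0.8 0.8
   vertex 1.7 5.1 2.2
  endloop
 endfacet
 facet normal 0.390 0.625 -0.676
  outer loop
   vertex 5.4 2.9 2.3
   vertex 1.7 5.1 2.2
   vertex 5.7 5.2 4.6
  endloop
 endfacet
 facet normal -0.796 -0.587 -0.144
  outer loop
   vertex 2.0 0.9 2.6
   vertex 0.4 2.8 3.7
   vertex 2.4 0.8 0.8
  endloop
 endfacet
 facet normal -0.666 -0.704 0.247
  outer loop
   vertex 2.0 0.9 2.6
   vertex 2.3 1.6 5.4
   vertex 0.4 2.8 3.7
  endloop
 endfacet
 facet normal 0.502 -0.850 0.159
  outer loop
   vertex 2.0 0.9 2.6
   vertex 2.4 0.8 0.8
   vertex 2.3 1.6 5.4
  endloop
 endfacet
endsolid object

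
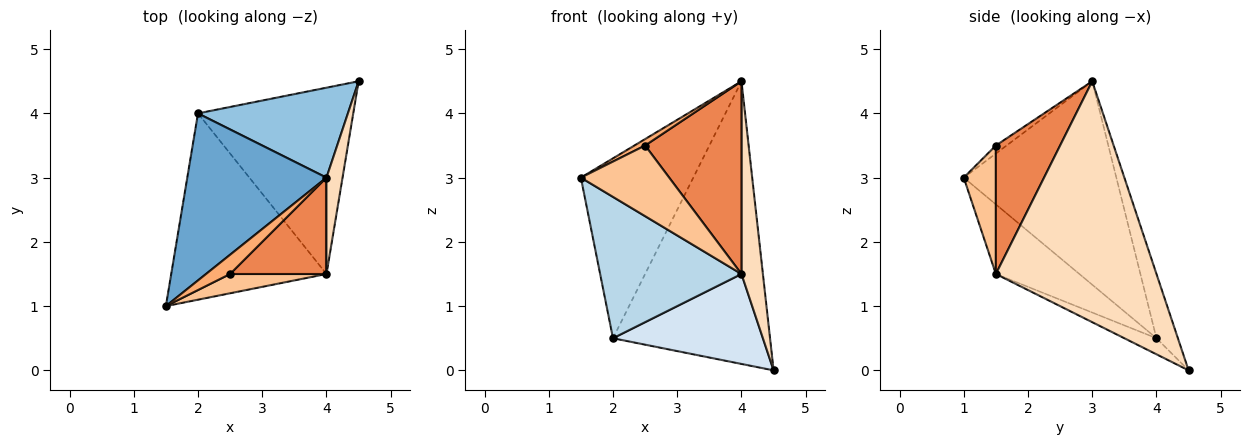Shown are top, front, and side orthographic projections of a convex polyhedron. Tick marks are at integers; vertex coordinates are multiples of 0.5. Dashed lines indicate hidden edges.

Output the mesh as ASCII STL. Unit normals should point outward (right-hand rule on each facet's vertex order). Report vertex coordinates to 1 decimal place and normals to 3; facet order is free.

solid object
 facet normal -0.705 0.520 0.482
  outer loop
   vertex 2.0 4.0 0.5
   vertex 1.5 1.0 3.0
   vertex 4.0 3.0 4.5
  endloop
 endfacet
 facet normal -0.129 0.945 0.301
  outer loop
   vertex 2.0 4.0 0.5
   vertex 4.0 3.0 4.5
   vertex 4.5 4.5 0.0
  endloop
 endfacet
 facet normal -0.336 -0.569 -0.750
  outer loop
   vertex 2.0 4.0 0.5
   vertex 4.0 1.5 1.5
   vertex 1.5 1.0 3.0
  endloop
 endfacet
 facet normal -0.093 -0.433 -0.897
  outer loop
   vertex 2.0 4.0 0.5
   vertex 4.5 4.5 0.0
   vertex 4.0 1.5 1.5
  endloop
 endfacet
 facet normal 0.512 -0.768 0.384
  outer loop
   vertex 2.5 1.5 3.5
   vertex 4.0 1.5 1.5
   vertex 4.0 3.0 4.5
  endloop
 endfacet
 facet normal -0.302 -0.302 0.905
  outer loop
   vertex 2.5 1.5 3.5
   vertex 4.0 3.0 4.5
   vertex 1.5 1.0 3.0
  endloop
 endfacet
 facet normal 0.331 -0.910 0.248
  outer loop
   vertex 2.5 1.5 3.5
   vertex 1.5 1.0 3.0
   vertex 4.0 1.5 1.5
  endloop
 endfacet
 facet normal 0.989 -0.132 0.066
  outer loop
   vertex 4.0 1.5 1.5
   vertex 4.5 4.5 0.0
   vertex 4.0 3.0 4.5
  endloop
 endfacet
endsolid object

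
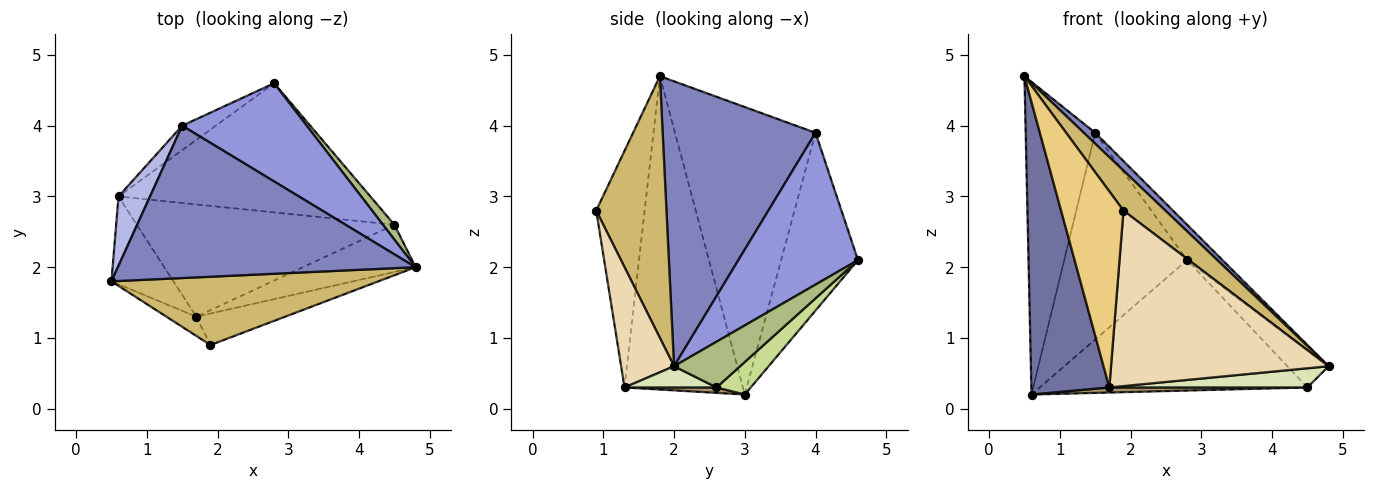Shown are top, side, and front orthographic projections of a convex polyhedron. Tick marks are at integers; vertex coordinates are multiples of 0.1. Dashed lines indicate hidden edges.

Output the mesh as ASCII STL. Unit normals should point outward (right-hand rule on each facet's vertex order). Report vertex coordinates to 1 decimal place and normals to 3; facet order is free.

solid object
 facet normal -0.824 -0.543 -0.163
  outer loop
   vertex 1.7 1.3 0.3
   vertex 0.5 1.8 4.7
   vertex 0.6 3.0 0.2
  endloop
 endfacet
 facet normal 0.690 -0.051 0.722
  outer loop
   vertex 1.5 4.0 3.9
   vertex 0.5 1.8 4.7
   vertex 4.8 2.0 0.6
  endloop
 endfacet
 facet normal 0.754 0.223 0.618
  outer loop
   vertex 1.5 4.0 3.9
   vertex 4.8 2.0 0.6
   vertex 2.8 4.6 2.1
  endloop
 endfacet
 facet normal -0.892 0.441 0.098
  outer loop
   vertex 1.5 4.0 3.9
   vertex 0.6 3.0 0.2
   vertex 0.5 1.8 4.7
  endloop
 endfacet
 facet normal -0.527 0.844 -0.100
  outer loop
   vertex 1.5 4.0 3.9
   vertex 2.8 4.6 2.1
   vertex 0.6 3.0 0.2
  endloop
 endfacet
 facet normal 0.830 0.518 0.207
  outer loop
   vertex 4.5 2.6 0.3
   vertex 2.8 4.6 2.1
   vertex 4.8 2.0 0.6
  endloop
 endfacet
 facet normal 0.091 0.708 -0.701
  outer loop
   vertex 4.5 2.6 0.3
   vertex 0.6 3.0 0.2
   vertex 2.8 4.6 2.1
  endloop
 endfacet
 facet normal 0.172 -0.370 -0.913
  outer loop
   vertex 4.5 2.6 0.3
   vertex 4.8 2.0 0.6
   vertex 1.7 1.3 0.3
  endloop
 endfacet
 facet normal 0.021 -0.045 -0.999
  outer loop
   vertex 4.5 2.6 0.3
   vertex 1.7 1.3 0.3
   vertex 0.6 3.0 0.2
  endloop
 endfacet
 facet normal 0.646 -0.386 0.659
  outer loop
   vertex 1.9 0.9 2.8
   vertex 4.8 2.0 0.6
   vertex 0.5 1.8 4.7
  endloop
 endfacet
 facet normal -0.611 -0.788 -0.077
  outer loop
   vertex 1.9 0.9 2.8
   vertex 0.5 1.8 4.7
   vertex 1.7 1.3 0.3
  endloop
 endfacet
 facet normal 0.233 -0.957 -0.172
  outer loop
   vertex 1.9 0.9 2.8
   vertex 1.7 1.3 0.3
   vertex 4.8 2.0 0.6
  endloop
 endfacet
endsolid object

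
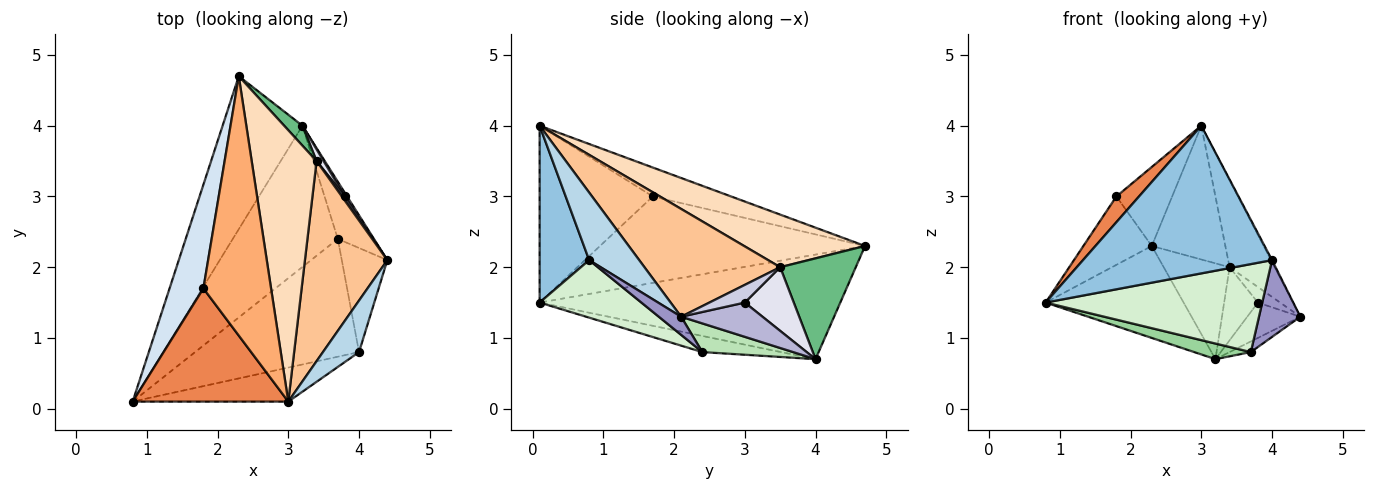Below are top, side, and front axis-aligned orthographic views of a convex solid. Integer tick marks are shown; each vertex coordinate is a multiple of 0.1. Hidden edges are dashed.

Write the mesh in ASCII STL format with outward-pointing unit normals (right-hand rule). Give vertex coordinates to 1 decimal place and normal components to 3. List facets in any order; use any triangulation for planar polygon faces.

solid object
 facet normal -0.747 0.343 -0.570
  outer loop
   vertex 3.2 4.0 0.7
   vertex 0.8 0.1 1.5
   vertex 2.3 4.7 2.3
  endloop
 endfacet
 facet normal 0.247 -0.944 -0.218
  outer loop
   vertex 4.0 0.8 2.1
   vertex 3.0 0.1 4.0
   vertex 0.8 0.1 1.5
  endloop
 endfacet
 facet normal 0.882 0.018 0.471
  outer loop
   vertex 4.0 0.8 2.1
   vertex 4.4 2.1 1.3
   vertex 3.0 0.1 4.0
  endloop
 endfacet
 facet normal -0.905 0.234 0.354
  outer loop
   vertex 1.8 1.7 3.0
   vertex 2.3 4.7 2.3
   vertex 0.8 0.1 1.5
  endloop
 endfacet
 facet normal -0.742 -0.148 0.653
  outer loop
   vertex 1.8 1.7 3.0
   vertex 0.8 0.1 1.5
   vertex 3.0 0.1 4.0
  endloop
 endfacet
 facet normal -0.378 0.270 0.886
  outer loop
   vertex 1.8 1.7 3.0
   vertex 3.0 0.1 4.0
   vertex 2.3 4.7 2.3
  endloop
 endfacet
 facet normal 0.768 0.255 0.587
  outer loop
   vertex 3.4 3.5 2.0
   vertex 3.0 0.1 4.0
   vertex 4.4 2.1 1.3
  endloop
 endfacet
 facet normal 0.588 0.358 0.726
  outer loop
   vertex 3.4 3.5 2.0
   vertex 2.3 4.7 2.3
   vertex 3.0 0.1 4.0
  endloop
 endfacet
 facet normal 0.747 0.651 0.135
  outer loop
   vertex 3.4 3.5 2.0
   vertex 3.2 4.0 0.7
   vertex 2.3 4.7 2.3
  endloop
 endfacet
 facet normal -0.151 -0.109 -0.983
  outer loop
   vertex 3.7 2.4 0.8
   vertex 0.8 0.1 1.5
   vertex 3.2 4.0 0.7
  endloop
 endfacet
 facet normal 0.615 0.144 -0.775
  outer loop
   vertex 3.7 2.4 0.8
   vertex 3.2 4.0 0.7
   vertex 4.4 2.1 1.3
  endloop
 endfacet
 facet normal 0.271 -0.576 -0.771
  outer loop
   vertex 3.7 2.4 0.8
   vertex 4.0 0.8 2.1
   vertex 0.8 0.1 1.5
  endloop
 endfacet
 facet normal 0.305 -0.565 -0.766
  outer loop
   vertex 3.7 2.4 0.8
   vertex 4.4 2.1 1.3
   vertex 4.0 0.8 2.1
  endloop
 endfacet
 facet normal 0.836 0.545 0.055
  outer loop
   vertex 3.8 3.0 1.5
   vertex 4.4 2.1 1.3
   vertex 3.2 4.0 0.7
  endloop
 endfacet
 facet normal 0.838 0.527 0.144
  outer loop
   vertex 3.8 3.0 1.5
   vertex 3.4 3.5 2.0
   vertex 4.4 2.1 1.3
  endloop
 endfacet
 facet normal 0.820 0.565 0.091
  outer loop
   vertex 3.8 3.0 1.5
   vertex 3.2 4.0 0.7
   vertex 3.4 3.5 2.0
  endloop
 endfacet
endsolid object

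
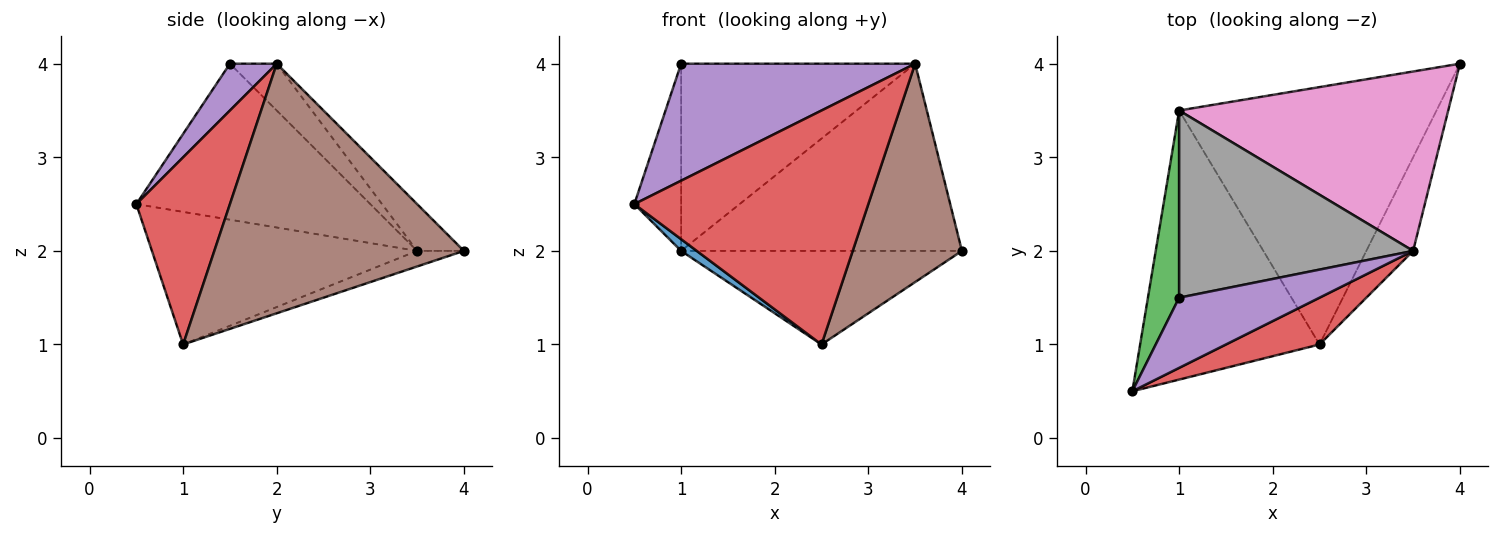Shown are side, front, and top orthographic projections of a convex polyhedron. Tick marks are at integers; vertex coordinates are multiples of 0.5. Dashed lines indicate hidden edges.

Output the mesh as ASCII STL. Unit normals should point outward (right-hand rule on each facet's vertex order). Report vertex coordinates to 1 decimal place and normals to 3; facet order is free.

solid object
 facet normal -0.594 -0.035 -0.804
  outer loop
   vertex 1.0 3.5 2.0
   vertex 2.5 1.0 1.0
   vertex 0.5 0.5 2.5
  endloop
 endfacet
 facet normal -0.057 0.341 -0.938
  outer loop
   vertex 1.0 3.5 2.0
   vertex 4.0 4.0 2.0
   vertex 2.5 1.0 1.0
  endloop
 endfacet
 facet normal -0.962 0.192 0.192
  outer loop
   vertex 1.0 3.5 2.0
   vertex 0.5 0.5 2.5
   vertex 1.0 1.5 4.0
  endloop
 endfacet
 facet normal 0.365 -0.913 0.183
  outer loop
   vertex 3.5 2.0 4.0
   vertex 0.5 0.5 2.5
   vertex 2.5 1.0 1.0
  endloop
 endfacet
 facet normal 0.169 -0.845 0.507
  outer loop
   vertex 3.5 2.0 4.0
   vertex 1.0 1.5 4.0
   vertex 0.5 0.5 2.5
  endloop
 endfacet
 facet normal 0.903 -0.395 -0.169
  outer loop
   vertex 3.5 2.0 4.0
   vertex 2.5 1.0 1.0
   vertex 4.0 4.0 2.0
  endloop
 endfacet
 facet normal -0.119 0.717 0.687
  outer loop
   vertex 3.5 2.0 4.0
   vertex 4.0 4.0 2.0
   vertex 1.0 3.5 2.0
  endloop
 endfacet
 facet normal -0.140 0.700 0.700
  outer loop
   vertex 3.5 2.0 4.0
   vertex 1.0 3.5 2.0
   vertex 1.0 1.5 4.0
  endloop
 endfacet
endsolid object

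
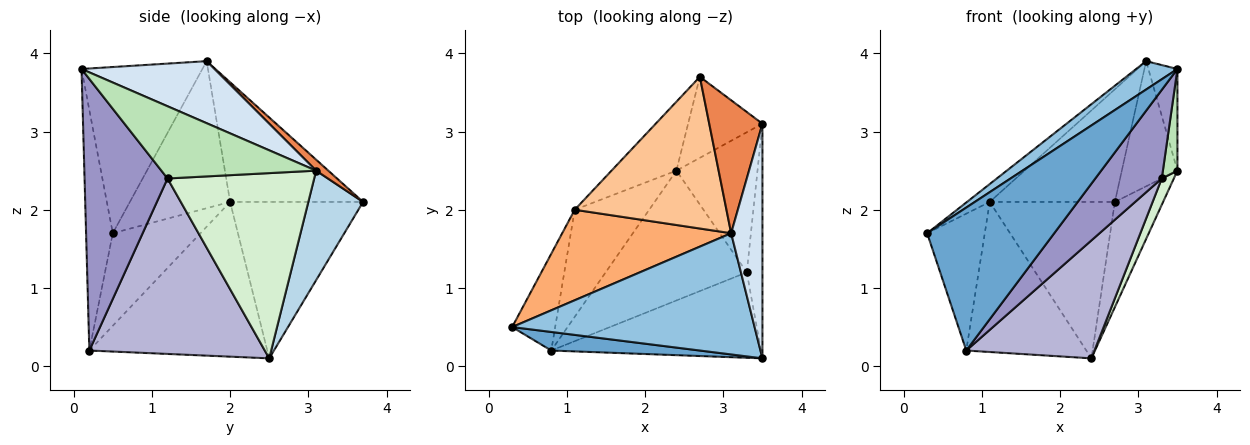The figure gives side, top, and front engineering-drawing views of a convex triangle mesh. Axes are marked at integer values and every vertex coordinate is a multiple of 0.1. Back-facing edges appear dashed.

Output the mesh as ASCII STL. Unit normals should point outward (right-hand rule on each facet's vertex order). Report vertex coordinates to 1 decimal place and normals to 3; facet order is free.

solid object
 facet normal -0.204 -0.971 0.126
  outer loop
   vertex 0.8 0.2 0.2
   vertex 3.5 0.1 3.8
   vertex 0.3 0.5 1.7
  endloop
 endfacet
 facet normal -0.555 -0.189 0.810
  outer loop
   vertex 3.1 1.7 3.9
   vertex 0.3 0.5 1.7
   vertex 3.5 0.1 3.8
  endloop
 endfacet
 facet normal 0.669 0.589 -0.454
  outer loop
   vertex 3.5 3.1 2.5
   vertex 2.4 2.5 0.1
   vertex 2.7 3.7 2.1
  endloop
 endfacet
 facet normal 0.876 0.191 0.442
  outer loop
   vertex 3.5 3.1 2.5
   vertex 3.1 1.7 3.9
   vertex 3.5 0.1 3.8
  endloop
 endfacet
 facet normal 0.148 0.678 0.720
  outer loop
   vertex 3.5 3.1 2.5
   vertex 2.7 3.7 2.1
   vertex 3.1 1.7 3.9
  endloop
 endfacet
 facet normal -0.649 0.147 0.746
  outer loop
   vertex 1.1 2.0 2.1
   vertex 0.3 0.5 1.7
   vertex 3.1 1.7 3.9
  endloop
 endfacet
 facet normal -0.535 0.504 0.678
  outer loop
   vertex 1.1 2.0 2.1
   vertex 3.1 1.7 3.9
   vertex 2.7 3.7 2.1
  endloop
 endfacet
 facet normal -0.697 0.656 -0.289
  outer loop
   vertex 1.1 2.0 2.1
   vertex 2.7 3.7 2.1
   vertex 2.4 2.5 0.1
  endloop
 endfacet
 facet normal -0.779 0.512 -0.362
  outer loop
   vertex 1.1 2.0 2.1
   vertex 0.8 0.2 0.2
   vertex 0.3 0.5 1.7
  endloop
 endfacet
 facet normal -0.770 0.519 -0.371
  outer loop
   vertex 1.1 2.0 2.1
   vertex 2.4 2.5 0.1
   vertex 0.8 0.2 0.2
  endloop
 endfacet
 facet normal 0.973 -0.091 -0.211
  outer loop
   vertex 3.3 1.2 2.4
   vertex 3.5 3.1 2.5
   vertex 3.5 0.1 3.8
  endloop
 endfacet
 facet normal 0.913 -0.075 -0.400
  outer loop
   vertex 3.3 1.2 2.4
   vertex 2.4 2.5 0.1
   vertex 3.5 3.1 2.5
  endloop
 endfacet
 facet normal 0.668 -0.535 -0.516
  outer loop
   vertex 3.3 1.2 2.4
   vertex 3.5 0.1 3.8
   vertex 0.8 0.2 0.2
  endloop
 endfacet
 facet normal 0.677 -0.495 -0.545
  outer loop
   vertex 3.3 1.2 2.4
   vertex 0.8 0.2 0.2
   vertex 2.4 2.5 0.1
  endloop
 endfacet
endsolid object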